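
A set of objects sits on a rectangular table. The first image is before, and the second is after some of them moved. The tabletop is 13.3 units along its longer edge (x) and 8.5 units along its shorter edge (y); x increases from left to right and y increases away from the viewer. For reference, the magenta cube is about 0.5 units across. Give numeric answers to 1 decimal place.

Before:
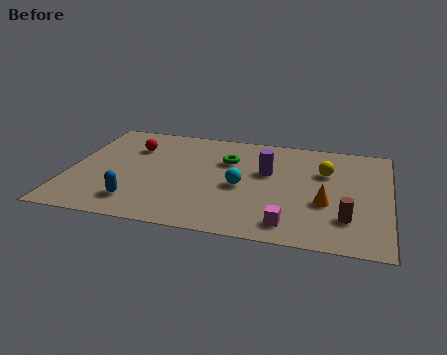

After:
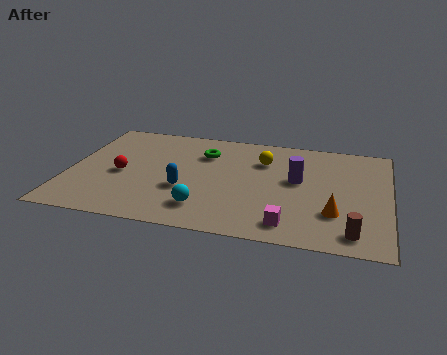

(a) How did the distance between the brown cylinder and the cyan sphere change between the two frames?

+1.4

Before: roughly 4.7 units apart; after: 6.1. That's 1.4 units further apart.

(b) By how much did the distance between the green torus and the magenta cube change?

+0.9

Before: roughly 5.3 units apart; after: 6.2. That's 0.9 units further apart.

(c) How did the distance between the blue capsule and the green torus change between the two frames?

-2.2

Before: roughly 5.4 units apart; after: 3.2. That's 2.2 units closer together.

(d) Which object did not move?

the magenta cube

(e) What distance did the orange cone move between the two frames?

0.8

The orange cone moved from about (10.7, 3.2) to (11.1, 2.5), a distance of √(0.4² + 0.7²) ≈ 0.8.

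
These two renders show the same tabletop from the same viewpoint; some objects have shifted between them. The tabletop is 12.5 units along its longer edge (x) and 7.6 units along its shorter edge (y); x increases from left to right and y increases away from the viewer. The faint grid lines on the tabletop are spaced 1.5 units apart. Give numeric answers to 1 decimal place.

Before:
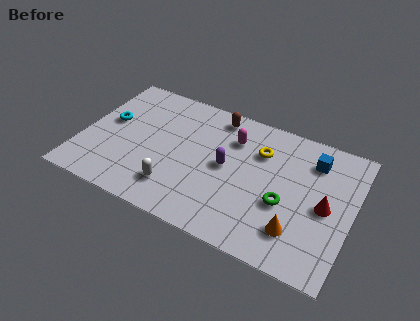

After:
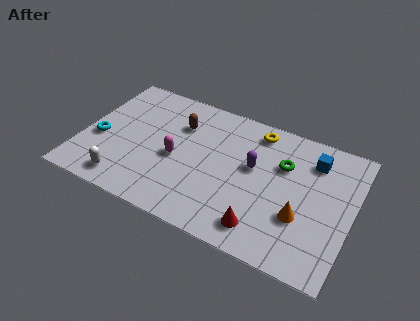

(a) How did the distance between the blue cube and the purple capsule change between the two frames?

-1.3

Before: roughly 4.3 units apart; after: 3.0. That's 1.3 units closer together.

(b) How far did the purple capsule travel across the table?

1.3

From (6.7, 3.9) to (7.9, 4.4), the purple capsule covered √(1.2² + 0.5²) ≈ 1.3 units.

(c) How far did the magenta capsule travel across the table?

3.3

From (6.8, 5.6) to (4.4, 3.4), the magenta capsule covered √(2.4² + 2.2²) ≈ 3.3 units.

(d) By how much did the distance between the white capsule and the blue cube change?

+2.3

Before: roughly 7.2 units apart; after: 9.5. That's 2.3 units further apart.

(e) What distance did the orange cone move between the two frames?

0.8

The orange cone moved from about (10.2, 1.8) to (10.3, 2.6), a distance of √(0.1² + 0.8²) ≈ 0.8.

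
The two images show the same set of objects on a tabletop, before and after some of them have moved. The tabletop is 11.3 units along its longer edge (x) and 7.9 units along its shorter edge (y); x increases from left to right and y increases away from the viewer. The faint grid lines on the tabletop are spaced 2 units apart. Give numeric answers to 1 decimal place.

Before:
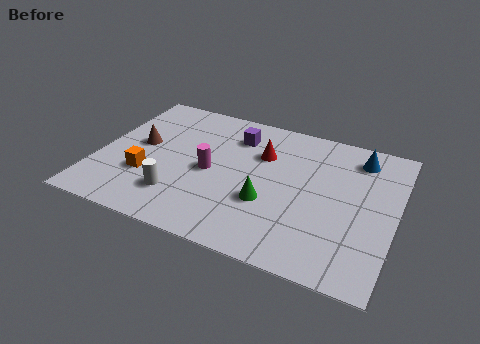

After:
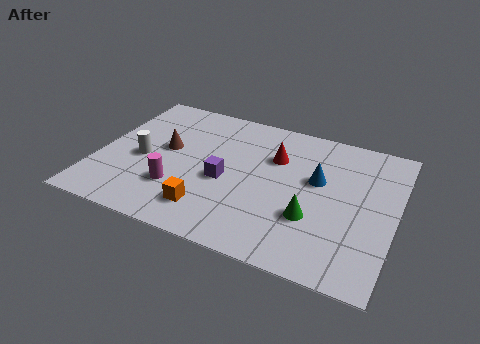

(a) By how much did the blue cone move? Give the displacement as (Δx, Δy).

(-1.4, -1.8)

From the two frames, the blue cone sits at roughly (9.7, 6.5) before and (8.3, 4.7) after.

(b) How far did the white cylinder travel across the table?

2.3

From (3.3, 1.9) to (1.7, 3.5), the white cylinder covered √(1.6² + 1.6²) ≈ 2.3 units.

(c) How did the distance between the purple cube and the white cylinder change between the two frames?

-1.3

Before: roughly 4.5 units apart; after: 3.2. That's 1.3 units closer together.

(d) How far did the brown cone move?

1.0

The brown cone was near (1.5, 4.3) before and (2.5, 4.4) after, so it travelled √(1.0² + 0.1²) ≈ 1.0 units.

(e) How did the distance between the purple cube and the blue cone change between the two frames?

-1.1

Before: roughly 4.7 units apart; after: 3.6. That's 1.1 units closer together.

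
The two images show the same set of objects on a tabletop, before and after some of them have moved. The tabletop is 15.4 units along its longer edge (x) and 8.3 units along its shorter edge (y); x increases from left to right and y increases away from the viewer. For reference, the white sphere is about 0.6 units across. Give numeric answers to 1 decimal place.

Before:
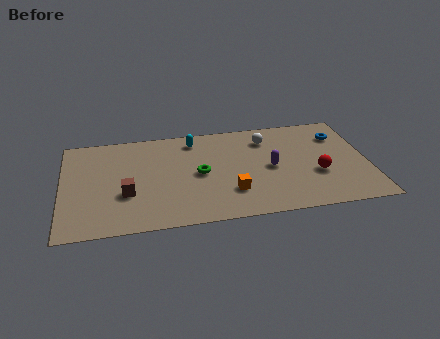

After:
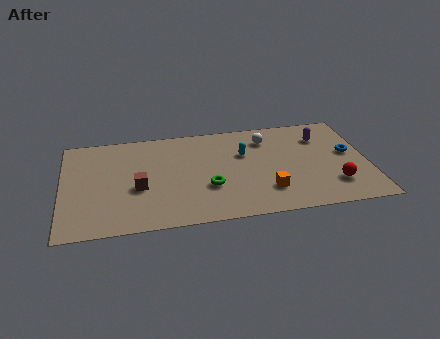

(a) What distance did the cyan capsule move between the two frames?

3.0

From (6.7, 7.0) to (9.2, 5.4), the cyan capsule covered √(2.5² + 1.6²) ≈ 3.0 units.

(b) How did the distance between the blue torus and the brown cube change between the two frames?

-0.6

They were about 11.4 units apart before and 10.8 after — 0.6 units closer together.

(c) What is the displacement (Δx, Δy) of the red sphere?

(0.8, -1.0)

The red sphere was at about (12.8, 3.1) and moved to about (13.6, 2.1).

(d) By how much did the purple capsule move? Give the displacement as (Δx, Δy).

(2.7, 2.2)

The purple capsule was at about (10.5, 4.0) and moved to about (13.2, 6.2).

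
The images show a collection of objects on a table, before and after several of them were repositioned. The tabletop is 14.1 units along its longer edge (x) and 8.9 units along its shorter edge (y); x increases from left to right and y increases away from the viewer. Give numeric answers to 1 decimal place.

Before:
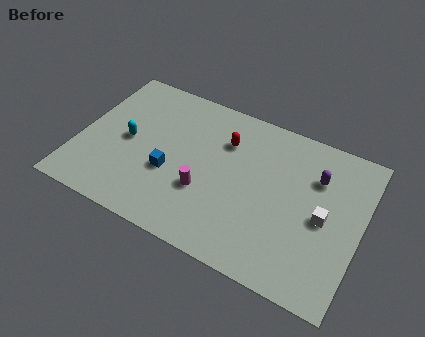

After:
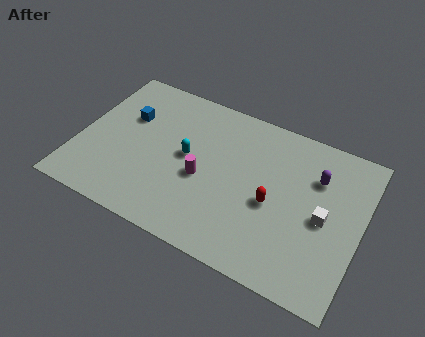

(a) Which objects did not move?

the purple capsule and the white cube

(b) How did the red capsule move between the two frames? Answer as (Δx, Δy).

(2.7, -2.5)

The red capsule was at about (7.1, 6.4) and moved to about (9.8, 3.9).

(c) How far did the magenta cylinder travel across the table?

0.7

The magenta cylinder was near (6.5, 3.1) before and (6.3, 3.8) after, so it travelled √(0.2² + 0.7²) ≈ 0.7 units.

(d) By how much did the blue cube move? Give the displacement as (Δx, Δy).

(-2.5, 2.4)

The blue cube started near (4.7, 3.4) and ended near (2.2, 5.8).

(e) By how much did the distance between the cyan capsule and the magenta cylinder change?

-3.0

The distance was about 4.3 in the first image and 1.3 in the second, so they moved 3.0 units closer together.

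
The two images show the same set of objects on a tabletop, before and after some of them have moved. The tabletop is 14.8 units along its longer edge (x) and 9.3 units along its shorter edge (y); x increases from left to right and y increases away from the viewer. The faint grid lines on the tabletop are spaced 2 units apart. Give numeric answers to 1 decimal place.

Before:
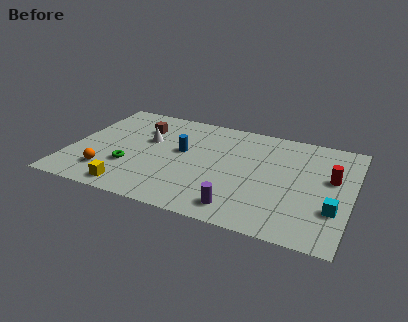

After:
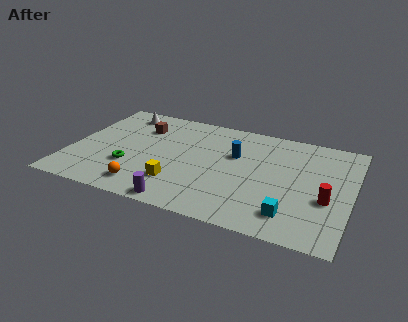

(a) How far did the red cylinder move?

1.9

The red cylinder was near (13.7, 5.5) before and (13.6, 3.6) after, so it travelled √(0.1² + 1.9²) ≈ 1.9 units.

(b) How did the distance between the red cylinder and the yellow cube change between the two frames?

-3.2

The distance was about 11.0 in the first image and 7.8 in the second, so they moved 3.2 units closer together.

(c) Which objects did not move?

the green torus and the brown cube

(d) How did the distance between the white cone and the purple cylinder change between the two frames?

+1.3

They were about 6.9 units apart before and 8.2 after — 1.3 units further apart.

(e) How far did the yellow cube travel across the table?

2.6

From (3.6, 1.1) to (5.9, 2.4), the yellow cube covered √(2.3² + 1.3²) ≈ 2.6 units.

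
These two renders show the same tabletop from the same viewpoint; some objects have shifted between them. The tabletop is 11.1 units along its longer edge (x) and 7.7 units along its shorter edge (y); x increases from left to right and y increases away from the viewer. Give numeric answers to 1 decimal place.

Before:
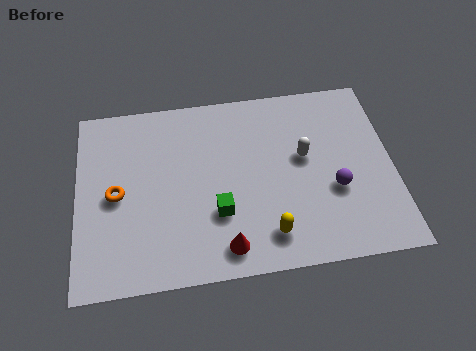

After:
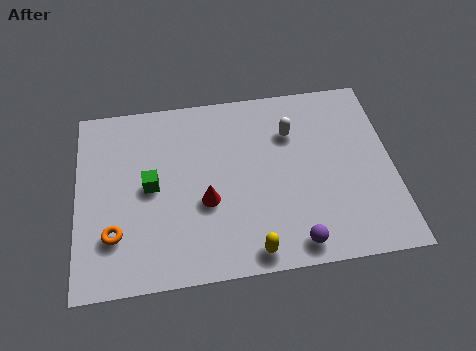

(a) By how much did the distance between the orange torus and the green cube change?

-1.5

Before: roughly 3.7 units apart; after: 2.2. That's 1.5 units closer together.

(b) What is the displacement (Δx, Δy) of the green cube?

(-2.3, 1.4)

The green cube started near (4.9, 2.5) and ended near (2.6, 3.9).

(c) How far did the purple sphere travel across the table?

2.5

The purple sphere moved from about (9.0, 2.9) to (7.5, 0.9), a distance of √(1.5² + 2.0²) ≈ 2.5.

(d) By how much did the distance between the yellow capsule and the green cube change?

+2.6

Before: roughly 2.0 units apart; after: 4.6. That's 2.6 units further apart.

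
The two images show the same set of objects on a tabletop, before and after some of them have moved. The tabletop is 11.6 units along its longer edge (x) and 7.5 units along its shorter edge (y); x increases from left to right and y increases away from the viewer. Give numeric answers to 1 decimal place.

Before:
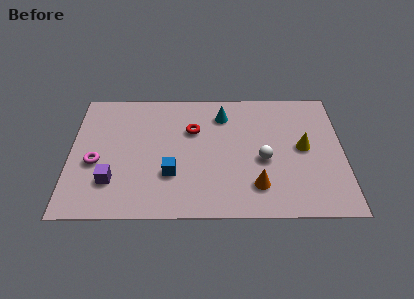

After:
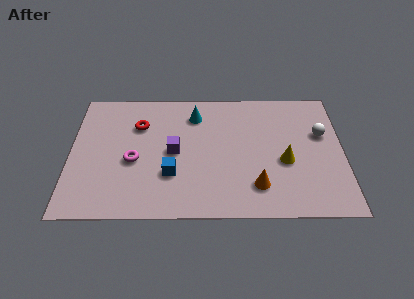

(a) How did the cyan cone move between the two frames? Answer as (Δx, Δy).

(-1.2, 0.0)

From the two frames, the cyan cone sits at roughly (6.5, 5.9) before and (5.3, 5.9) after.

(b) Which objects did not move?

the blue cube and the orange cone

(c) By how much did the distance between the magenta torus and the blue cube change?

-1.5

Before: roughly 3.3 units apart; after: 1.8. That's 1.5 units closer together.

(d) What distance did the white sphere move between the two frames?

2.9

The white sphere moved from about (8.2, 3.2) to (10.7, 4.7), a distance of √(2.5² + 1.5²) ≈ 2.9.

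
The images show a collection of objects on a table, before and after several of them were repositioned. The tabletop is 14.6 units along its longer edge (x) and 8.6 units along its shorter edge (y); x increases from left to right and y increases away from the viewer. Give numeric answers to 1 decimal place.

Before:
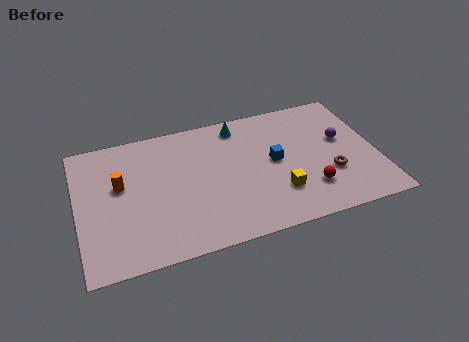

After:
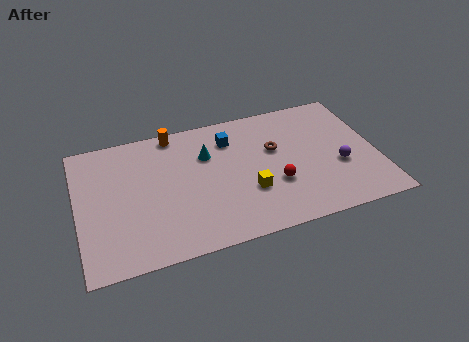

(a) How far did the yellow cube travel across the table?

1.5

The yellow cube moved from about (9.6, 2.4) to (8.2, 2.9), a distance of √(1.4² + 0.5²) ≈ 1.5.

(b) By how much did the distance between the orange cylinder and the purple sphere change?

-1.9

Before: roughly 10.9 units apart; after: 9.0. That's 1.9 units closer together.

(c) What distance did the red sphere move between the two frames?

1.8

The red sphere moved from about (11.1, 2.2) to (9.5, 3.0), a distance of √(1.6² + 0.8²) ≈ 1.8.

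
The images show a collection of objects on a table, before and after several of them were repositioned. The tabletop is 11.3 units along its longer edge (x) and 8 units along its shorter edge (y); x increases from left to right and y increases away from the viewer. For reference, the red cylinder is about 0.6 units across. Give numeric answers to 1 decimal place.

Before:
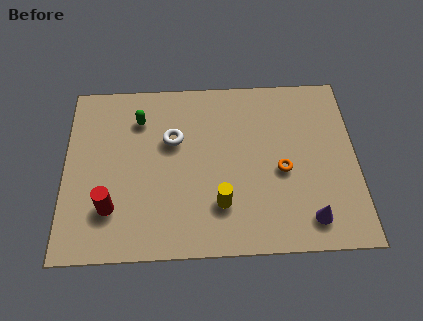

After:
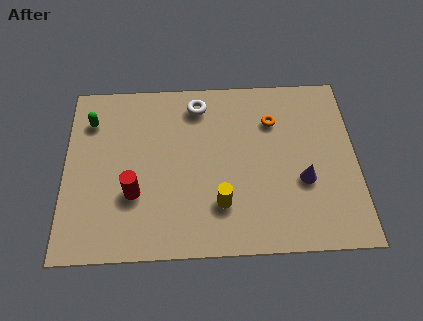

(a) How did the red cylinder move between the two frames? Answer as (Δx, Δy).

(0.9, 0.6)

From the two frames, the red cylinder sits at roughly (1.8, 2.1) before and (2.7, 2.7) after.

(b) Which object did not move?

the yellow cylinder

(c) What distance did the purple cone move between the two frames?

1.7

The purple cone was near (9.4, 1.3) before and (9.2, 3.0) after, so it travelled √(0.2² + 1.7²) ≈ 1.7 units.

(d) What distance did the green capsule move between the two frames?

1.9

The green capsule moved from about (2.9, 6.1) to (1.0, 6.1), a distance of √(1.9² + 0.0²) ≈ 1.9.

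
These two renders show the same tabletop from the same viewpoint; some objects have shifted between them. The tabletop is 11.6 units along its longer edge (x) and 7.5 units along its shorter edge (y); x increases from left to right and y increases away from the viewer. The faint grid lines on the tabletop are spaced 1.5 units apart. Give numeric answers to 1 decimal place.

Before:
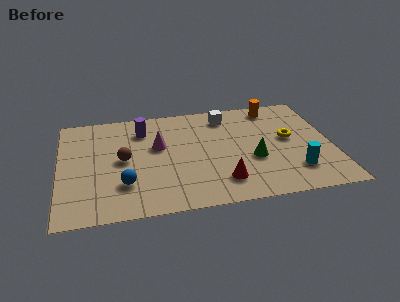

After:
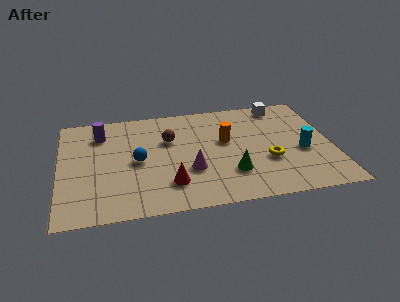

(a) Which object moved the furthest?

the orange cylinder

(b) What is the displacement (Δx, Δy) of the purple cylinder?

(-1.8, 0.0)

The purple cylinder was at about (3.6, 5.8) and moved to about (1.8, 5.8).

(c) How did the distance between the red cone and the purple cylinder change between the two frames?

-0.4

Before: roughly 5.3 units apart; after: 4.9. That's 0.4 units closer together.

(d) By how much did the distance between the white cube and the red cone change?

+2.3

They were about 4.6 units apart before and 6.9 after — 2.3 units further apart.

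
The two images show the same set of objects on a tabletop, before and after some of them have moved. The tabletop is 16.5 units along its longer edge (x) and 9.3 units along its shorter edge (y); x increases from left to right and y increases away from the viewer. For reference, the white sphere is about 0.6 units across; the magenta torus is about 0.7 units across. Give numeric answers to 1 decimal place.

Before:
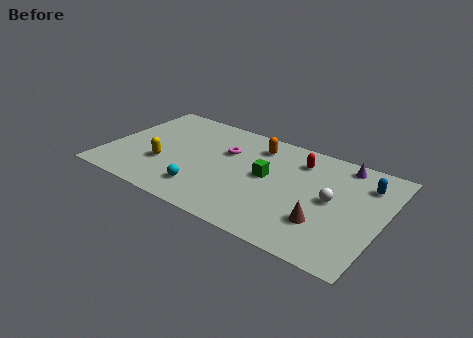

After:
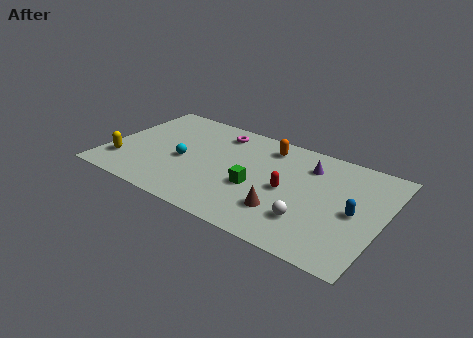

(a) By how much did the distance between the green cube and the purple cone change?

-0.9

Before: roughly 5.2 units apart; after: 4.3. That's 0.9 units closer together.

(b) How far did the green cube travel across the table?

1.4

The green cube moved from about (9.6, 5.0) to (9.1, 3.7), a distance of √(0.5² + 1.3²) ≈ 1.4.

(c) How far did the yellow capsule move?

2.6

From (3.5, 3.2) to (1.1, 2.3), the yellow capsule covered √(2.4² + 0.9²) ≈ 2.6 units.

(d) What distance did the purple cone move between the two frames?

2.2

The purple cone moved from about (13.7, 8.2) to (11.8, 7.1), a distance of √(1.9² + 1.1²) ≈ 2.2.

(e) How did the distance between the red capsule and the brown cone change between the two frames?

-3.2

Before: roughly 5.1 units apart; after: 1.9. That's 3.2 units closer together.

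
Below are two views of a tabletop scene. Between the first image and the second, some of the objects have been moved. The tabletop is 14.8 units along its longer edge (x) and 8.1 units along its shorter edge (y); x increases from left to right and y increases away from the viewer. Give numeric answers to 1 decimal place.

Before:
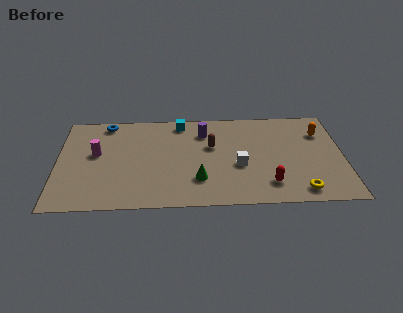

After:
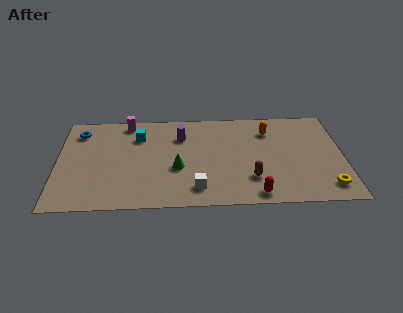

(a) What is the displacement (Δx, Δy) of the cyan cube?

(-2.2, -1.1)

From the two frames, the cyan cube sits at roughly (6.4, 7.1) before and (4.2, 6.0) after.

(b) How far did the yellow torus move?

1.4

From (12.5, 1.1) to (13.9, 1.4), the yellow torus covered √(1.4² + 0.3²) ≈ 1.4 units.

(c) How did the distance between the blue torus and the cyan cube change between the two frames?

-0.8

They were about 3.9 units apart before and 3.1 after — 0.8 units closer together.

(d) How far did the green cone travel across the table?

1.5

The green cone was near (7.3, 2.2) before and (6.2, 3.2) after, so it travelled √(1.1² + 1.0²) ≈ 1.5 units.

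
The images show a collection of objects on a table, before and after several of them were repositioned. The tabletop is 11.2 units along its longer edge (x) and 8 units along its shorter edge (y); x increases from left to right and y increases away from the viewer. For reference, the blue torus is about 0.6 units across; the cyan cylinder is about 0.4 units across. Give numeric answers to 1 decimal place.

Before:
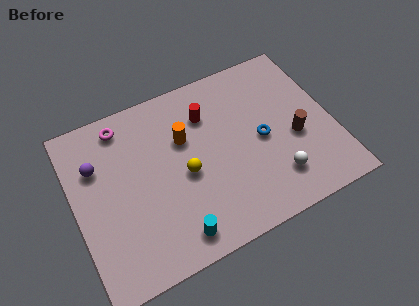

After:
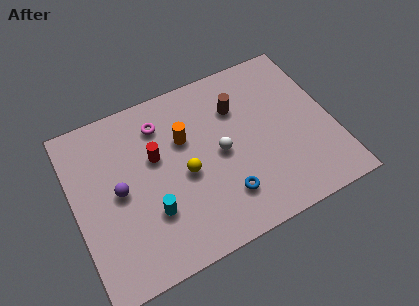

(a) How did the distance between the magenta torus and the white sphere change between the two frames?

-4.6

The distance was about 7.9 in the first image and 3.3 in the second, so they moved 4.6 units closer together.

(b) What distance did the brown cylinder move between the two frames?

3.3

The brown cylinder was near (9.5, 3.3) before and (7.3, 5.7) after, so it travelled √(2.2² + 2.4²) ≈ 3.3 units.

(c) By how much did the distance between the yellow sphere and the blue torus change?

-1.1

Before: roughly 3.4 units apart; after: 2.3. That's 1.1 units closer together.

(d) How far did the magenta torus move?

1.7

The magenta torus was near (2.4, 6.9) before and (4.0, 6.3) after, so it travelled √(1.6² + 0.6²) ≈ 1.7 units.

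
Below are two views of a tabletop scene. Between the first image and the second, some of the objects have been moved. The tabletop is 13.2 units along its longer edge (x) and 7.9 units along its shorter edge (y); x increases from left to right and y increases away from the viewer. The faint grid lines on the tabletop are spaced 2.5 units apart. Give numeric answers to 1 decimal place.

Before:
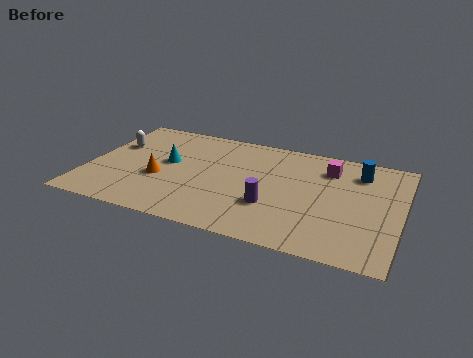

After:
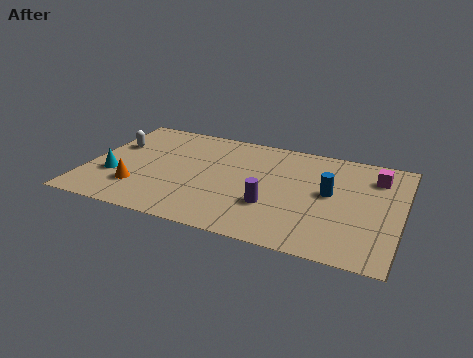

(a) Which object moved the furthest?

the cyan cone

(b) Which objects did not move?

the white capsule and the purple cylinder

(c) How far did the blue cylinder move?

2.2

From (11.3, 6.2) to (10.2, 4.3), the blue cylinder covered √(1.1² + 1.9²) ≈ 2.2 units.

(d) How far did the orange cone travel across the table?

1.3

The orange cone moved from about (3.1, 3.1) to (2.3, 2.1), a distance of √(0.8² + 1.0²) ≈ 1.3.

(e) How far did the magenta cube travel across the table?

2.0

The magenta cube moved from about (10.0, 6.1) to (12.0, 6.1), a distance of √(2.0² + 0.0²) ≈ 2.0.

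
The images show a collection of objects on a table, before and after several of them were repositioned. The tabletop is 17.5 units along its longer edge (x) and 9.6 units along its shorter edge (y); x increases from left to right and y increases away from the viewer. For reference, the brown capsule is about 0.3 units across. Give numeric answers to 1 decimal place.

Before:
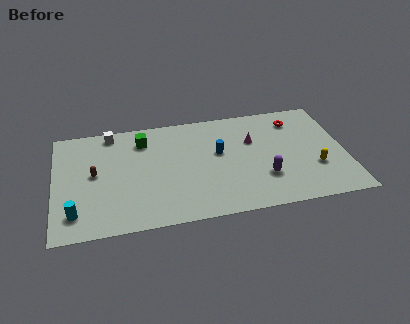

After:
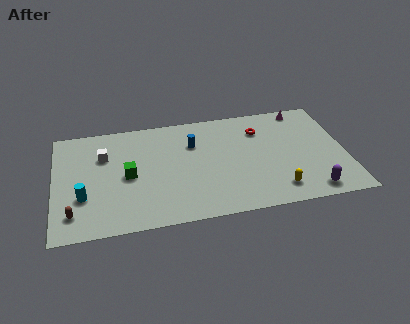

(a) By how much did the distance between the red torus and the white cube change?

-1.7

They were about 11.2 units apart before and 9.5 after — 1.7 units closer together.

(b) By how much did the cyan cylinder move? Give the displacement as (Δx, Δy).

(0.5, 1.3)

The cyan cylinder started near (1.2, 1.9) and ended near (1.7, 3.2).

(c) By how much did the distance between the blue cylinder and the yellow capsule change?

+0.7

Before: roughly 6.2 units apart; after: 6.9. That's 0.7 units further apart.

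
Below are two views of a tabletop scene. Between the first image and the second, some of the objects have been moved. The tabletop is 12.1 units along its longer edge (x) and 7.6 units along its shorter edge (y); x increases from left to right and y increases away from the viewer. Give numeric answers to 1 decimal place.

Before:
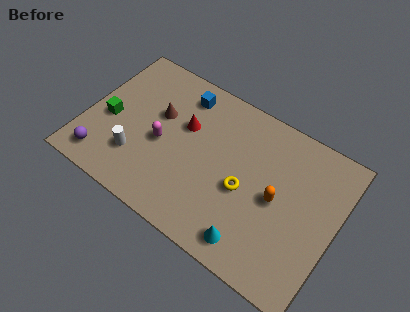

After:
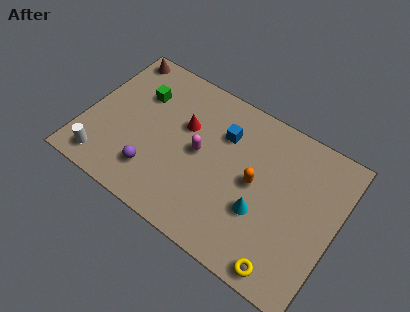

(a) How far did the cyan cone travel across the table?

1.6

The cyan cone moved from about (8.6, 1.1) to (8.7, 2.7), a distance of √(0.1² + 1.6²) ≈ 1.6.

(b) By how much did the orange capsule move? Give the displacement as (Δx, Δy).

(-1.1, 0.2)

From the two frames, the orange capsule sits at roughly (9.3, 3.7) before and (8.2, 3.9) after.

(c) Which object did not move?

the red cone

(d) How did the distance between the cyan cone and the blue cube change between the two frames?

-3.3

Before: roughly 6.8 units apart; after: 3.5. That's 3.3 units closer together.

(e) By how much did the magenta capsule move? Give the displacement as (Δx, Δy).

(1.8, 0.5)

From the two frames, the magenta capsule sits at roughly (3.7, 3.4) before and (5.5, 3.9) after.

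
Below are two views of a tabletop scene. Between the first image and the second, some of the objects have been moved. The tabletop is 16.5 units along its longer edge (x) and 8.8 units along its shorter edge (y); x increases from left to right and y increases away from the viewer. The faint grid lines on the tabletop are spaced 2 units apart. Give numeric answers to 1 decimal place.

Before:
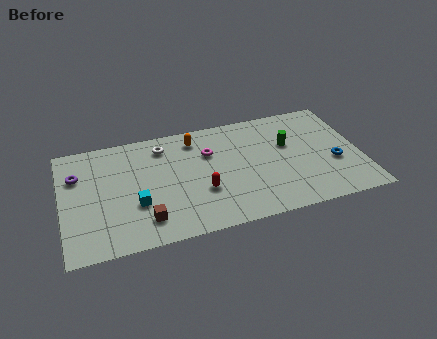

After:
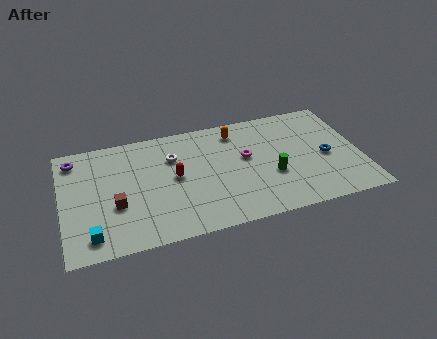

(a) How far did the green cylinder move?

2.5

From (12.6, 5.5) to (11.5, 3.3), the green cylinder covered √(1.1² + 2.2²) ≈ 2.5 units.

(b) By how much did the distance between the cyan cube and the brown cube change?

+1.0

They were about 1.4 units apart before and 2.4 after — 1.0 units further apart.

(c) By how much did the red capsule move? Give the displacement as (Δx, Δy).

(-1.4, 1.5)

The red capsule was at about (7.6, 3.1) and moved to about (6.2, 4.6).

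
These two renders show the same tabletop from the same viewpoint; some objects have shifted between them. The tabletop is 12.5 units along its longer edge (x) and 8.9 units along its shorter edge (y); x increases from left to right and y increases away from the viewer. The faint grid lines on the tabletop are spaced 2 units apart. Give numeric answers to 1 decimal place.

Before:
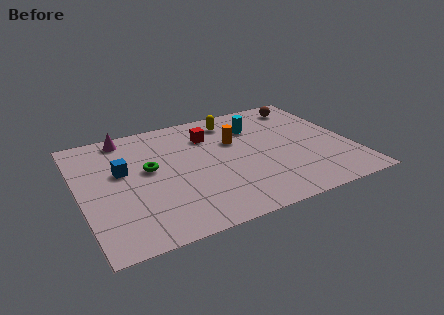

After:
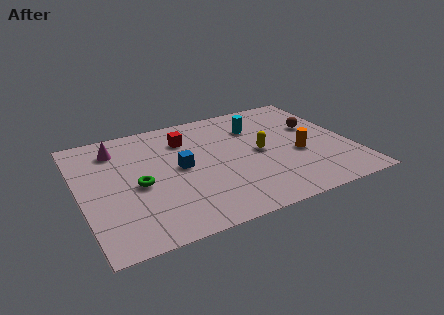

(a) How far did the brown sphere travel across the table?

2.0

From (10.9, 7.5) to (11.1, 5.5), the brown sphere covered √(0.2² + 2.0²) ≈ 2.0 units.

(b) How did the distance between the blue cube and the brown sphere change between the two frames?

-2.6

The distance was about 9.2 in the first image and 6.6 in the second, so they moved 2.6 units closer together.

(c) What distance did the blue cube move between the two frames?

2.7

The blue cube moved from about (2.0, 5.3) to (4.6, 4.6), a distance of √(2.6² + 0.7²) ≈ 2.7.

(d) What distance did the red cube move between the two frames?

1.1

The red cube moved from about (6.2, 6.6) to (5.1, 6.7), a distance of √(1.1² + 0.1²) ≈ 1.1.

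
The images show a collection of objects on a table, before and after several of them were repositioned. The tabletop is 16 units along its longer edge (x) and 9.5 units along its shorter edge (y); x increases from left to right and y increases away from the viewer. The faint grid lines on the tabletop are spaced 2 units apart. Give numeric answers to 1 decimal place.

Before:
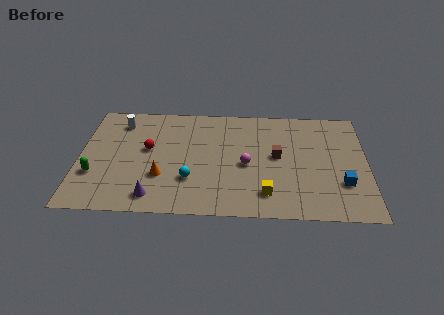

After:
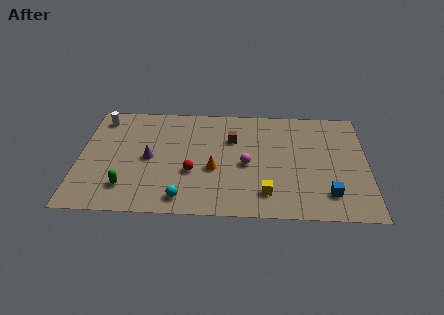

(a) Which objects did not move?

the magenta sphere and the yellow cube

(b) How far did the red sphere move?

3.1

The red sphere was near (3.8, 5.4) before and (6.3, 3.5) after, so it travelled √(2.5² + 1.9²) ≈ 3.1 units.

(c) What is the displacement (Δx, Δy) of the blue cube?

(-0.8, -0.9)

The blue cube was at about (14.6, 2.9) and moved to about (13.8, 2.0).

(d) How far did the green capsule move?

2.1

The green capsule moved from about (0.9, 3.1) to (2.7, 2.1), a distance of √(1.8² + 1.0²) ≈ 2.1.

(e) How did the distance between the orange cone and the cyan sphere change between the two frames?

+1.4

Before: roughly 1.6 units apart; after: 3.0. That's 1.4 units further apart.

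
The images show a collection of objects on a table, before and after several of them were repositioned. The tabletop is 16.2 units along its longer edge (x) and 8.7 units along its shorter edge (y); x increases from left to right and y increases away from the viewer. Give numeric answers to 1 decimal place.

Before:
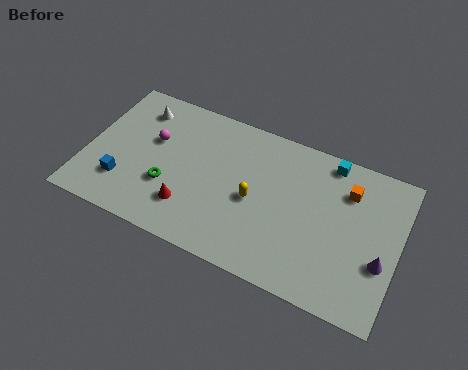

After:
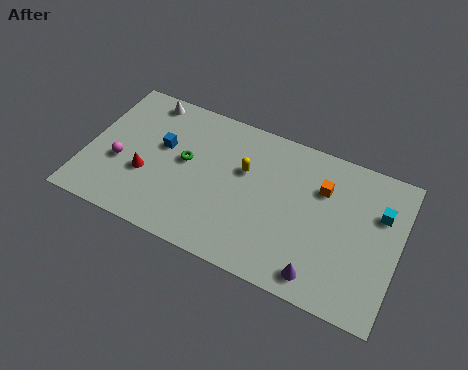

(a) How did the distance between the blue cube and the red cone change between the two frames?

-1.4

They were about 3.5 units apart before and 2.1 after — 1.4 units closer together.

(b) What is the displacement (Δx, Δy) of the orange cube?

(-1.3, -0.4)

From the two frames, the orange cube sits at roughly (13.4, 6.5) before and (12.1, 6.1) after.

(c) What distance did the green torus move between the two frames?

1.9

The green torus moved from about (4.4, 3.0) to (5.1, 4.8), a distance of √(0.7² + 1.8²) ≈ 1.9.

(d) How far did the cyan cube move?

3.4

From (12.3, 7.8) to (15.1, 5.9), the cyan cube covered √(2.8² + 1.9²) ≈ 3.4 units.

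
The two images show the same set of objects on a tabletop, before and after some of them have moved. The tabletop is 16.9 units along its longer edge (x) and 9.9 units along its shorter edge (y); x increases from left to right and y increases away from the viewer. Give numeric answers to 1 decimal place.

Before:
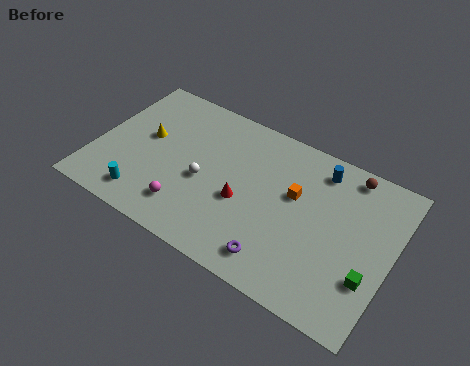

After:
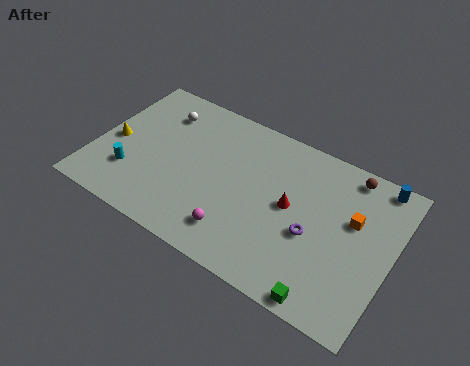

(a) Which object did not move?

the brown sphere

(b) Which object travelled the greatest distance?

the white sphere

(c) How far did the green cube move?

3.0

The green cube was near (15.9, 3.1) before and (13.9, 0.8) after, so it travelled √(2.0² + 2.3²) ≈ 3.0 units.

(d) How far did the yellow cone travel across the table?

2.0

The yellow cone was near (2.7, 5.6) before and (1.0, 4.5) after, so it travelled √(1.7² + 1.1²) ≈ 2.0 units.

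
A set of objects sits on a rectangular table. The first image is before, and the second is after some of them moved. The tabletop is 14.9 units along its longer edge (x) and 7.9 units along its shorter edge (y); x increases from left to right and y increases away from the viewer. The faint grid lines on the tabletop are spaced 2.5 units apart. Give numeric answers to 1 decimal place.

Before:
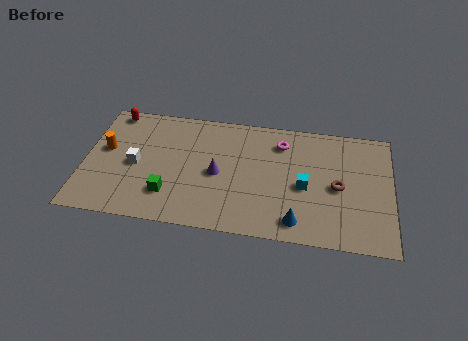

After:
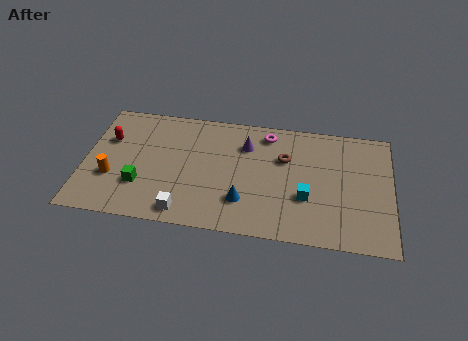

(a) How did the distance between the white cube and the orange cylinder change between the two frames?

+2.3

Before: roughly 1.7 units apart; after: 4.0. That's 2.3 units further apart.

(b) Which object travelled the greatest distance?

the white cube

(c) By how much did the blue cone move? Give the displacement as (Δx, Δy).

(-2.6, 0.9)

The blue cone was at about (10.4, 1.2) and moved to about (7.8, 2.1).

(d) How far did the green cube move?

1.5

From (4.2, 2.0) to (2.8, 2.4), the green cube covered √(1.4² + 0.4²) ≈ 1.5 units.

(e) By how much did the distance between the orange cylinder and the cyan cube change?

-0.4

They were about 9.8 units apart before and 9.4 after — 0.4 units closer together.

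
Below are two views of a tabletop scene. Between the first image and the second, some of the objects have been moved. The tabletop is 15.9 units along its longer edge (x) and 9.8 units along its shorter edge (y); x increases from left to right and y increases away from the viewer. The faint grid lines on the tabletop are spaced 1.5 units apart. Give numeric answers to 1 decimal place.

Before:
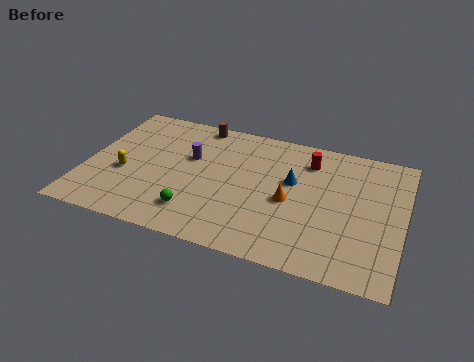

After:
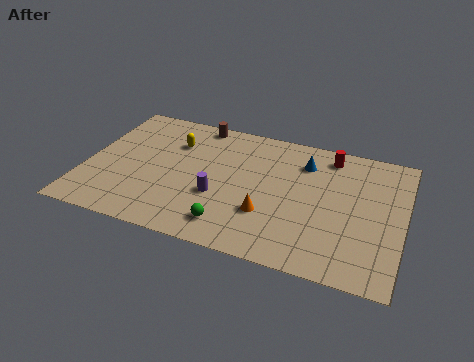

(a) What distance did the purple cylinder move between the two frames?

3.0

From (5.1, 6.1) to (6.8, 3.6), the purple cylinder covered √(1.7² + 2.5²) ≈ 3.0 units.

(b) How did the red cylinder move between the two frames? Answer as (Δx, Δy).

(1.0, 0.7)

The red cylinder was at about (11.0, 7.7) and moved to about (12.0, 8.4).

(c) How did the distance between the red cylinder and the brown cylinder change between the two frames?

+0.9

They were about 5.9 units apart before and 6.8 after — 0.9 units further apart.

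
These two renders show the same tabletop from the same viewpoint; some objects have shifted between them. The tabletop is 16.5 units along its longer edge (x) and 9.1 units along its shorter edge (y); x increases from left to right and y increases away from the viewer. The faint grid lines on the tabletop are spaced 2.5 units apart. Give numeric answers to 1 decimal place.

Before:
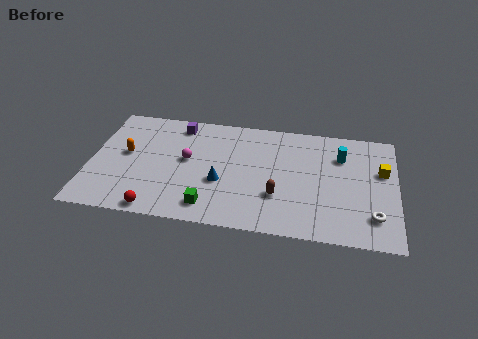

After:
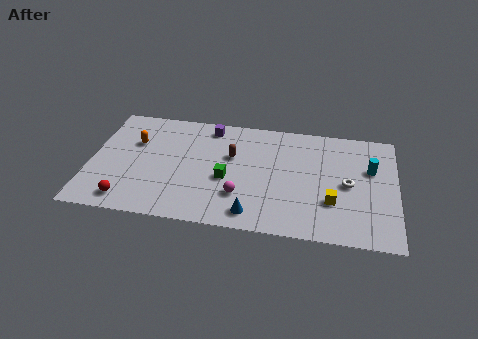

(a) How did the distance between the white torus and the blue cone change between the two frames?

-2.4

Before: roughly 8.3 units apart; after: 5.9. That's 2.4 units closer together.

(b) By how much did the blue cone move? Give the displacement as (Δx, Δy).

(1.8, -2.2)

The blue cone started near (7.1, 3.5) and ended near (8.9, 1.3).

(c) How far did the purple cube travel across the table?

1.7

The purple cube moved from about (4.6, 7.8) to (6.3, 7.9), a distance of √(1.7² + 0.1²) ≈ 1.7.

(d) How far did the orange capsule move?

1.1

The orange capsule was near (1.9, 5.0) before and (2.3, 6.0) after, so it travelled √(0.4² + 1.0²) ≈ 1.1 units.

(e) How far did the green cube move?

2.4

The green cube was near (6.6, 1.5) before and (7.4, 3.8) after, so it travelled √(0.8² + 2.3²) ≈ 2.4 units.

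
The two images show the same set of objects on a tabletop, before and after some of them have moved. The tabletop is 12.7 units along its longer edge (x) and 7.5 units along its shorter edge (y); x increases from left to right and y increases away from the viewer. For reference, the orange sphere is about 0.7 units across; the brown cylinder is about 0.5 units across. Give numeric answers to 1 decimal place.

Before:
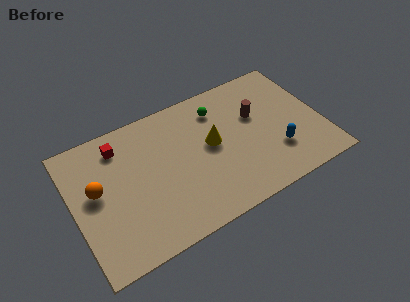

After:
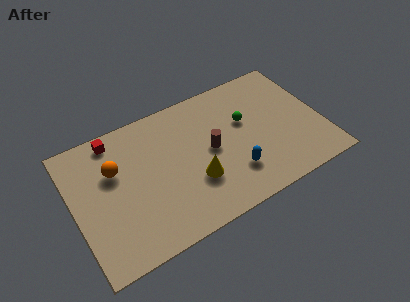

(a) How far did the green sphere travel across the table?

1.8

The green sphere was near (7.7, 5.9) before and (8.9, 4.6) after, so it travelled √(1.2² + 1.3²) ≈ 1.8 units.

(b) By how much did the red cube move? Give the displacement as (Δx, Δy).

(-0.2, 0.5)

The red cube started near (2.6, 6.1) and ended near (2.4, 6.6).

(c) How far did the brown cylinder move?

2.7

The brown cylinder moved from about (9.5, 4.7) to (7.0, 3.8), a distance of √(2.5² + 0.9²) ≈ 2.7.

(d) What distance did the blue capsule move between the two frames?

2.3

From (10.2, 2.2) to (7.9, 2.0), the blue capsule covered √(2.3² + 0.2²) ≈ 2.3 units.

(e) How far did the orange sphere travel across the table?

1.2

From (1.2, 4.2) to (2.2, 4.9), the orange sphere covered √(1.0² + 0.7²) ≈ 1.2 units.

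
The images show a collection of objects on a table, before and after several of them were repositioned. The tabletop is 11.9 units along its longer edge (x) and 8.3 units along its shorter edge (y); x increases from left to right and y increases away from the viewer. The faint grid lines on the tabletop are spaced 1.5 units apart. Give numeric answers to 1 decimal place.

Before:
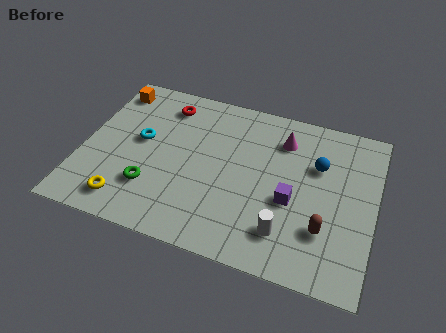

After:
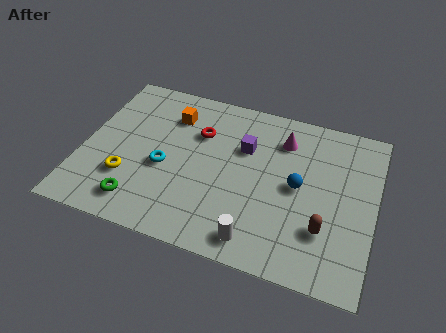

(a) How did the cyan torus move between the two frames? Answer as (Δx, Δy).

(1.1, -1.1)

The cyan torus started near (2.3, 4.6) and ended near (3.4, 3.5).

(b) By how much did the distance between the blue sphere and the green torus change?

-0.4

They were about 7.2 units apart before and 6.8 after — 0.4 units closer together.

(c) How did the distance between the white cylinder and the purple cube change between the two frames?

+2.9

Before: roughly 1.6 units apart; after: 4.5. That's 2.9 units further apart.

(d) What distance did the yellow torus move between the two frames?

1.2

The yellow torus was near (2.1, 1.3) before and (2.0, 2.5) after, so it travelled √(0.1² + 1.2²) ≈ 1.2 units.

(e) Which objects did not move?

the magenta cone and the brown capsule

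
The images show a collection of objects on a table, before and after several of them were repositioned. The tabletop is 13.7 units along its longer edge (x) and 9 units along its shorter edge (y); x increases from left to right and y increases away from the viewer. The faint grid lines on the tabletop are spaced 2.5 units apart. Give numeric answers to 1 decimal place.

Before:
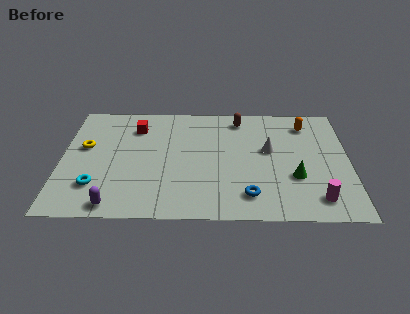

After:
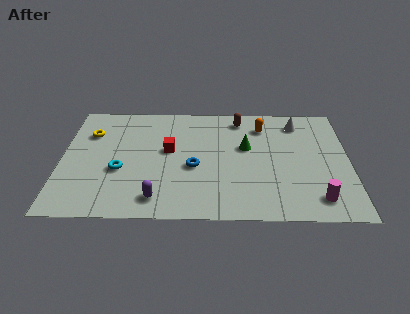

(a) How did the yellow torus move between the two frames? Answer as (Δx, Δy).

(0.2, 1.1)

From the two frames, the yellow torus sits at roughly (1.1, 5.3) before and (1.3, 6.4) after.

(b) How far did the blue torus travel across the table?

3.3

From (8.9, 1.7) to (6.3, 3.8), the blue torus covered √(2.6² + 2.1²) ≈ 3.3 units.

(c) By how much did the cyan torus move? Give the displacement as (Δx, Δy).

(1.1, 1.2)

From the two frames, the cyan torus sits at roughly (1.7, 2.3) before and (2.8, 3.5) after.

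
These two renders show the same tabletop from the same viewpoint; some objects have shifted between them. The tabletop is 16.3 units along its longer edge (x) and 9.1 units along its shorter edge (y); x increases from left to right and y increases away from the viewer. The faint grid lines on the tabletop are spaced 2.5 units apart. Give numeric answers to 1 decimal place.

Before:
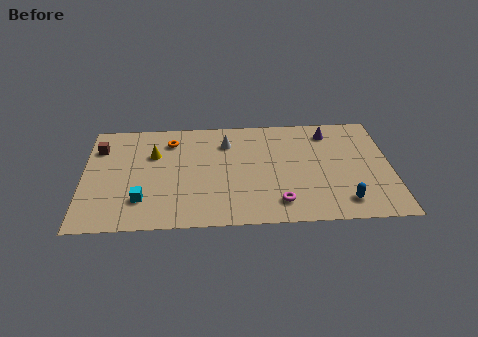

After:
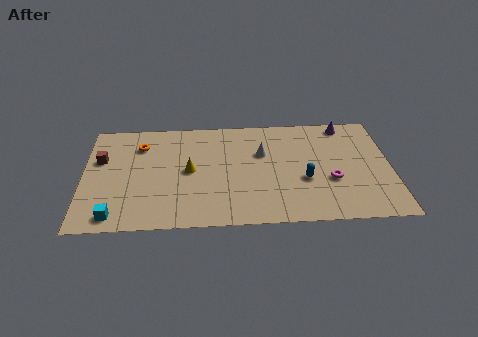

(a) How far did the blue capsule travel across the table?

2.8

The blue capsule was near (13.7, 1.6) before and (11.7, 3.5) after, so it travelled √(2.0² + 1.9²) ≈ 2.8 units.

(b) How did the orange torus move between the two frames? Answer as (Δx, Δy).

(-1.6, -0.3)

The orange torus started near (4.6, 7.2) and ended near (3.0, 6.9).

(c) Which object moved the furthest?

the magenta torus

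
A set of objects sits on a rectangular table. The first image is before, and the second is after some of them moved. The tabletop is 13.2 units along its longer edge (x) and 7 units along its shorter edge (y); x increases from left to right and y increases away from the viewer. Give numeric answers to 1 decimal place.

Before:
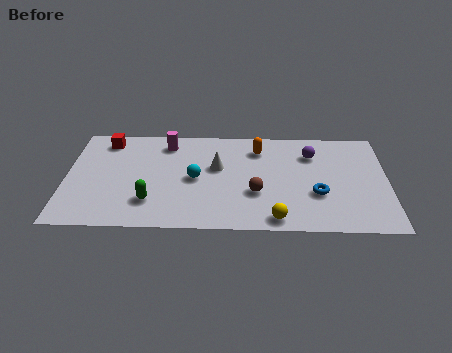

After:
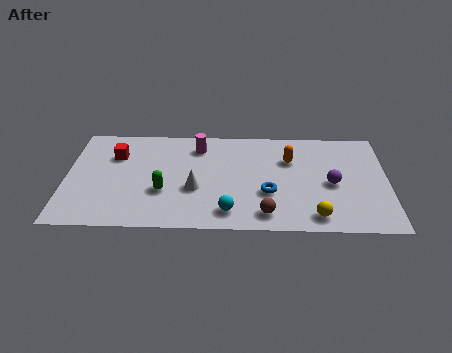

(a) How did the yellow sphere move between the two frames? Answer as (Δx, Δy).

(1.6, 0.2)

From the two frames, the yellow sphere sits at roughly (8.6, 0.8) before and (10.2, 1.0) after.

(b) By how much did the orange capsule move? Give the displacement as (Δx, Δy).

(1.3, -0.7)

From the two frames, the orange capsule sits at roughly (7.9, 5.5) before and (9.2, 4.8) after.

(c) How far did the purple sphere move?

2.2

From (10.1, 5.2) to (10.9, 3.2), the purple sphere covered √(0.8² + 2.0²) ≈ 2.2 units.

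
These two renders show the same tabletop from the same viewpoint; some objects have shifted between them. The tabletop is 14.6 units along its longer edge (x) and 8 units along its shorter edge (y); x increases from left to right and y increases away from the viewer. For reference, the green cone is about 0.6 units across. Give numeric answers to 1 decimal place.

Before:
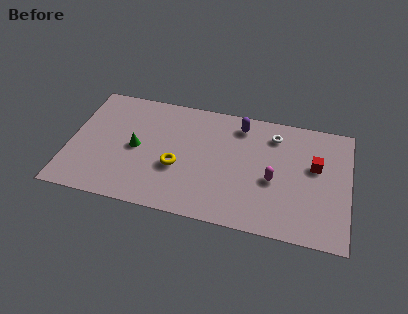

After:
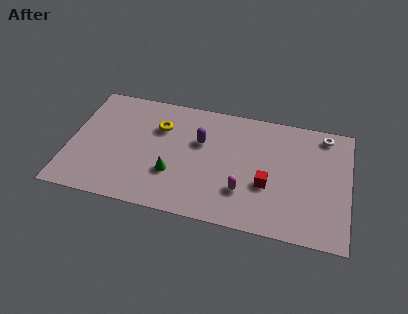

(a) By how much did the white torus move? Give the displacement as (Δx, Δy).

(2.6, 0.6)

The white torus started near (10.6, 6.4) and ended near (13.2, 7.0).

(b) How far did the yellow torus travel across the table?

2.7

From (5.7, 3.1) to (4.6, 5.6), the yellow torus covered √(1.1² + 2.5²) ≈ 2.7 units.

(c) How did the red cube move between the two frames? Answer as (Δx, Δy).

(-2.4, -1.8)

The red cube was at about (12.8, 4.8) and moved to about (10.4, 3.0).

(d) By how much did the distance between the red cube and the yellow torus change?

-0.9

The distance was about 7.3 in the first image and 6.4 in the second, so they moved 0.9 units closer together.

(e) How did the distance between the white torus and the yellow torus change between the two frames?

+2.8

Before: roughly 5.9 units apart; after: 8.7. That's 2.8 units further apart.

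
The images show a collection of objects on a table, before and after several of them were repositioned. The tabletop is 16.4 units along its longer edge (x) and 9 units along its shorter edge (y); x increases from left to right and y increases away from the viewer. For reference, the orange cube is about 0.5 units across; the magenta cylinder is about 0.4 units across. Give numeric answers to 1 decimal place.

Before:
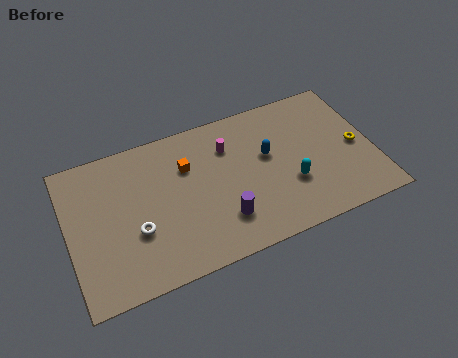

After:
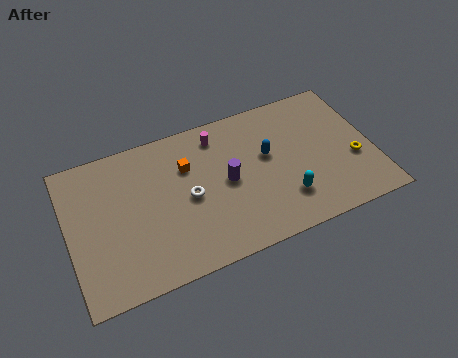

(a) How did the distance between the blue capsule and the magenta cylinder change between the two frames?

+0.9

Before: roughly 2.4 units apart; after: 3.3. That's 0.9 units further apart.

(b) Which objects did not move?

the orange cube and the blue capsule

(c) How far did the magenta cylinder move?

1.0

The magenta cylinder moved from about (8.8, 6.6) to (8.3, 7.5), a distance of √(0.5² + 0.9²) ≈ 1.0.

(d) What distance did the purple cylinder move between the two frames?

2.3

The purple cylinder was near (8.0, 2.3) before and (8.5, 4.5) after, so it travelled √(0.5² + 2.2²) ≈ 2.3 units.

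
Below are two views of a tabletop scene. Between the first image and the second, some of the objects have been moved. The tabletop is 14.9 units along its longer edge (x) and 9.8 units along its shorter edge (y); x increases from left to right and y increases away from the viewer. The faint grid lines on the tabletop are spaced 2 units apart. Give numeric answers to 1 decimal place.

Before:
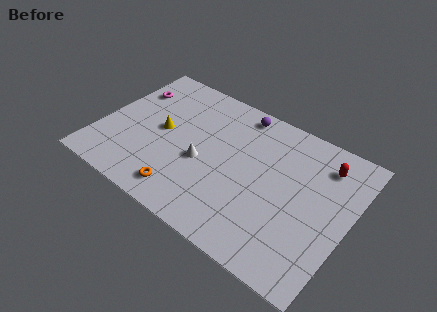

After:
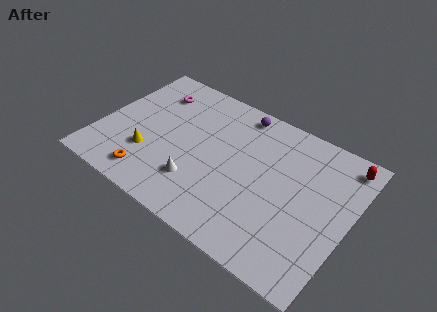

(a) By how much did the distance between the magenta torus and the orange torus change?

-1.0

They were about 7.2 units apart before and 6.2 after — 1.0 units closer together.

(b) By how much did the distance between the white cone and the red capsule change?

+2.1

They were about 7.7 units apart before and 9.8 after — 2.1 units further apart.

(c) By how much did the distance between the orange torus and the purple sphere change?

+0.8

The distance was about 7.5 in the first image and 8.3 in the second, so they moved 0.8 units further apart.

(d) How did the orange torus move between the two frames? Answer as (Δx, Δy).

(-2.1, 0.0)

The orange torus started near (5.7, 1.5) and ended near (3.6, 1.5).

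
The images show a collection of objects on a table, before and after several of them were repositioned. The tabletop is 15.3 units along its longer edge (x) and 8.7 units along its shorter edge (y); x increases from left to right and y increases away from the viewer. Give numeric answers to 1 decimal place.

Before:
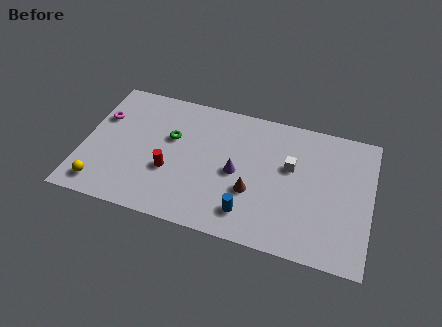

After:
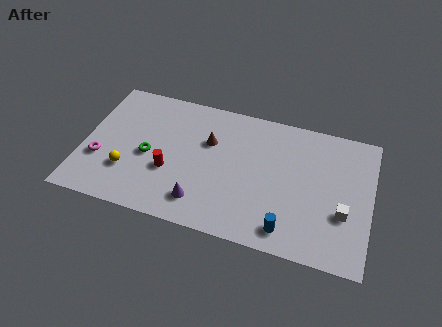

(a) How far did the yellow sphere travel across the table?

1.8

The yellow sphere moved from about (1.2, 1.3) to (2.5, 2.6), a distance of √(1.3² + 1.3²) ≈ 1.8.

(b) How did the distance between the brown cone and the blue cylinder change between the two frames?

+4.9

The distance was about 1.4 in the first image and 6.3 in the second, so they moved 4.9 units further apart.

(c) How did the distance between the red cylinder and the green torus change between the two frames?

-0.8

The distance was about 2.2 in the first image and 1.4 in the second, so they moved 0.8 units closer together.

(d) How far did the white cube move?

3.6

The white cube was near (11.0, 5.3) before and (13.9, 3.1) after, so it travelled √(2.9² + 2.2²) ≈ 3.6 units.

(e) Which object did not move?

the red cylinder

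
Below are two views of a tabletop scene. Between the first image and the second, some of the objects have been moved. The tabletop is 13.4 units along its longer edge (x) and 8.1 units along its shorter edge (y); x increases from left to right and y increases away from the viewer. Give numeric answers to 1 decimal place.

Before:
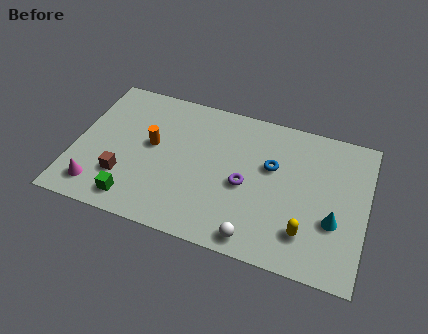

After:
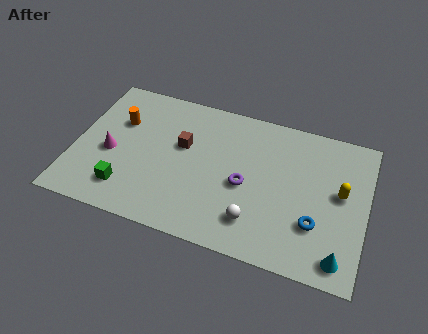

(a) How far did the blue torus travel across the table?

3.3

The blue torus was near (9.0, 5.0) before and (11.2, 2.5) after, so it travelled √(2.2² + 2.5²) ≈ 3.3 units.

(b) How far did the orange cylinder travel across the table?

1.8

The orange cylinder moved from about (3.5, 4.5) to (1.9, 5.4), a distance of √(1.6² + 0.9²) ≈ 1.8.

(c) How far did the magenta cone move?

2.1

The magenta cone moved from about (1.3, 1.4) to (1.7, 3.5), a distance of √(0.4² + 2.1²) ≈ 2.1.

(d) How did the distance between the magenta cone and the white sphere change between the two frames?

-0.3

Before: roughly 7.3 units apart; after: 7.0. That's 0.3 units closer together.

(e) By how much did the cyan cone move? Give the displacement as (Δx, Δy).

(0.4, -1.8)

From the two frames, the cyan cone sits at roughly (12.0, 2.9) before and (12.4, 1.1) after.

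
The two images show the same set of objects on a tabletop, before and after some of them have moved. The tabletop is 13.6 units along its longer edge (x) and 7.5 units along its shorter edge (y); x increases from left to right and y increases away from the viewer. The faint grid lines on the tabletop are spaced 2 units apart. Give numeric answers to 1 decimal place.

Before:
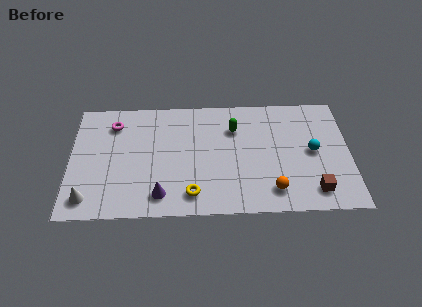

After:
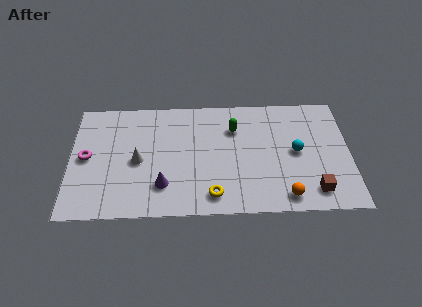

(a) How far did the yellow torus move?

1.0

The yellow torus was near (5.9, 1.3) before and (6.9, 1.2) after, so it travelled √(1.0² + 0.1²) ≈ 1.0 units.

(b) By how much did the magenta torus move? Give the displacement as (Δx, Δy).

(-1.3, -2.1)

The magenta torus started near (2.1, 5.9) and ended near (0.8, 3.8).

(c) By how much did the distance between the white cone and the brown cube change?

-2.1

Before: roughly 10.9 units apart; after: 8.8. That's 2.1 units closer together.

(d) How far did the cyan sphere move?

0.8

The cyan sphere was near (11.8, 3.8) before and (11.0, 3.8) after, so it travelled √(0.8² + 0.0²) ≈ 0.8 units.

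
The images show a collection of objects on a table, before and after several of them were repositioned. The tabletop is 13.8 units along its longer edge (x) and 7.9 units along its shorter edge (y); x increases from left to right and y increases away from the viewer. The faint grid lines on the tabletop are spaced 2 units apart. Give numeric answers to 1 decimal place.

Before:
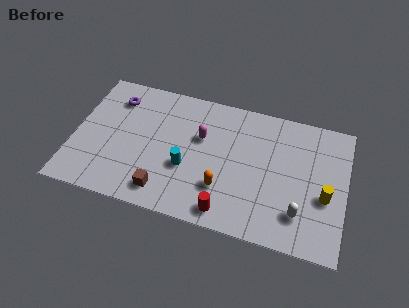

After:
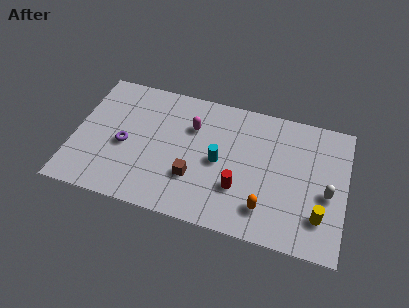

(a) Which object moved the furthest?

the purple torus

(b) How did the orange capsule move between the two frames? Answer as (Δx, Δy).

(2.2, -0.6)

The orange capsule was at about (7.7, 2.3) and moved to about (9.9, 1.7).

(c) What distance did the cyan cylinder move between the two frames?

1.8

From (5.8, 3.0) to (7.4, 3.8), the cyan cylinder covered √(1.6² + 0.8²) ≈ 1.8 units.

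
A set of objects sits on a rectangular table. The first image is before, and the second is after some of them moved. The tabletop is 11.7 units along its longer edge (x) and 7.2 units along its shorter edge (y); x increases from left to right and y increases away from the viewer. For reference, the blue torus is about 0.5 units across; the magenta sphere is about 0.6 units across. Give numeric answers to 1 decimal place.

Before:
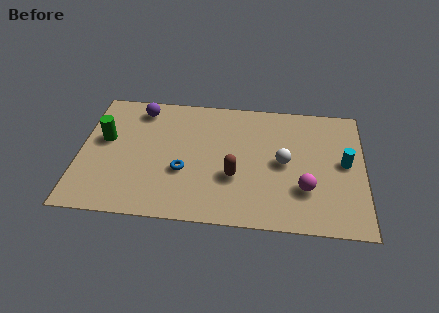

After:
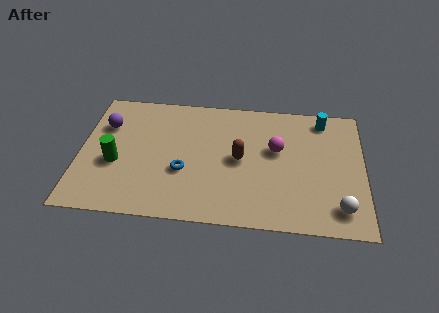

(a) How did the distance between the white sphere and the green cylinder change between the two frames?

+1.9

They were about 7.4 units apart before and 9.3 after — 1.9 units further apart.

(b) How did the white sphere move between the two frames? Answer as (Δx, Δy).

(2.3, -2.3)

The white sphere was at about (8.4, 3.6) and moved to about (10.7, 1.3).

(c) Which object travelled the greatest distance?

the white sphere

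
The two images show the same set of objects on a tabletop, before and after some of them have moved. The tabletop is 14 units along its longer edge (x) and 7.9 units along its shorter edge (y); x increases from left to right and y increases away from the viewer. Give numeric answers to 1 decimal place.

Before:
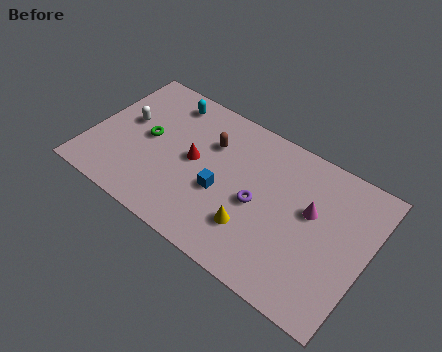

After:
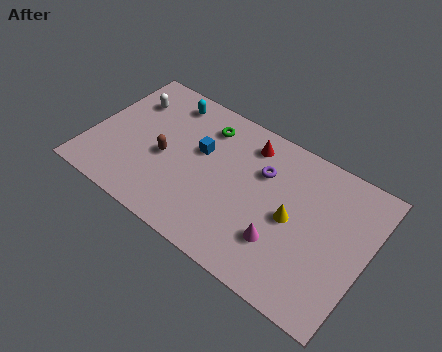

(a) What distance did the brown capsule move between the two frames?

2.8

The brown capsule moved from about (5.8, 5.5) to (3.8, 3.5), a distance of √(2.0² + 2.0²) ≈ 2.8.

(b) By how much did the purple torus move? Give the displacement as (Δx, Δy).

(-0.1, 1.8)

The purple torus started near (8.6, 3.6) and ended near (8.5, 5.4).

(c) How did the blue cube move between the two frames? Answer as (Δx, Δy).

(-1.4, 1.6)

The blue cube started near (6.8, 3.2) and ended near (5.4, 4.8).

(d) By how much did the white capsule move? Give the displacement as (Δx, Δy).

(-0.1, 1.3)

From the two frames, the white capsule sits at roughly (1.6, 4.5) before and (1.5, 5.8) after.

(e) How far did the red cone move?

3.4

From (5.2, 4.1) to (7.6, 6.5), the red cone covered √(2.4² + 2.4²) ≈ 3.4 units.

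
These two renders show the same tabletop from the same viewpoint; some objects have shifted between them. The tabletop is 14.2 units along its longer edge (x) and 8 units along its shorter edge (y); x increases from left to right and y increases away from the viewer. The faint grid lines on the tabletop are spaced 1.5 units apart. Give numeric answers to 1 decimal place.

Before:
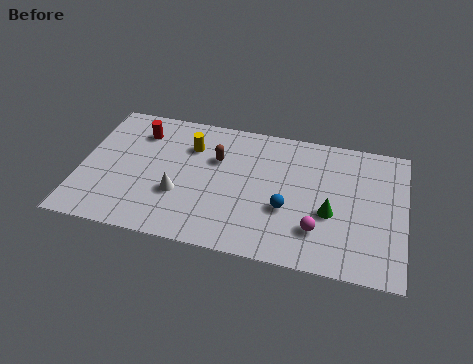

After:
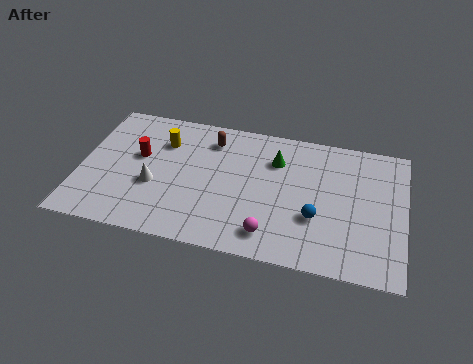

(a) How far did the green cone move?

3.6

The green cone moved from about (11.0, 3.2) to (8.5, 5.8), a distance of √(2.5² + 2.6²) ≈ 3.6.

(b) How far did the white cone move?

1.1

From (4.4, 2.8) to (3.3, 3.1), the white cone covered √(1.1² + 0.3²) ≈ 1.1 units.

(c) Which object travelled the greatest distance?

the green cone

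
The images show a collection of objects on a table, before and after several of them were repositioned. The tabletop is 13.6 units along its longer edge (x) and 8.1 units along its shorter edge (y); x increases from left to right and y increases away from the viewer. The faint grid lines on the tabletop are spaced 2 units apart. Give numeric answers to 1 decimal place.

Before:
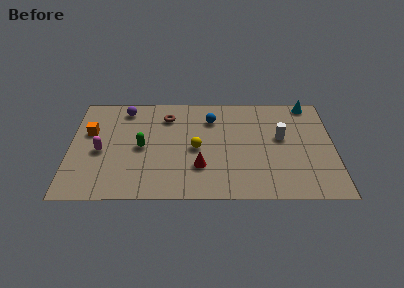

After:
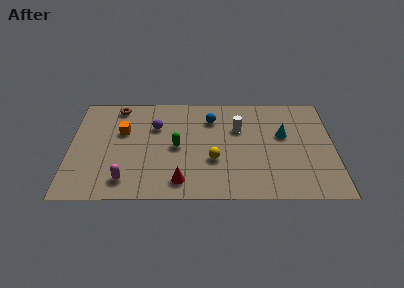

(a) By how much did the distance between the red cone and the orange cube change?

-1.5

They were about 6.3 units apart before and 4.8 after — 1.5 units closer together.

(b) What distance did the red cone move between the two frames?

1.5

The red cone moved from about (6.7, 2.4) to (5.7, 1.3), a distance of √(1.0² + 1.1²) ≈ 1.5.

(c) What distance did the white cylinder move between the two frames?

2.3

From (10.9, 4.6) to (8.7, 5.3), the white cylinder covered √(2.2² + 0.7²) ≈ 2.3 units.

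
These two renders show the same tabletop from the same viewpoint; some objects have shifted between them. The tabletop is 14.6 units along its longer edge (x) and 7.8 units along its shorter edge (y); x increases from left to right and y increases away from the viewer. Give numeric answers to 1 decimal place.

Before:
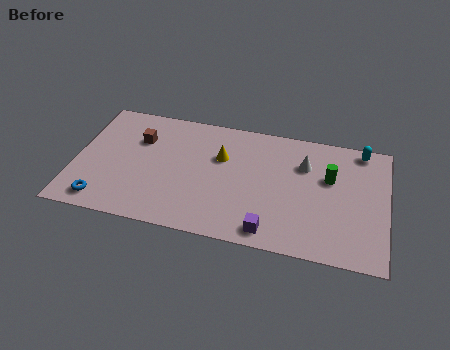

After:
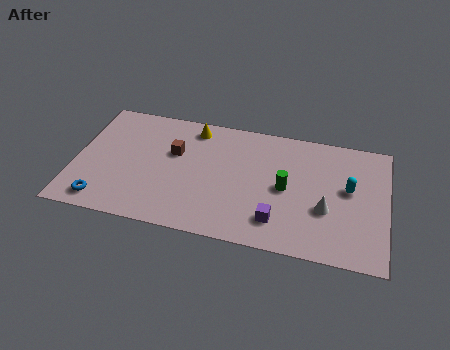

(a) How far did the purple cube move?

0.8

From (9.3, 1.0) to (9.6, 1.7), the purple cube covered √(0.3² + 0.7²) ≈ 0.8 units.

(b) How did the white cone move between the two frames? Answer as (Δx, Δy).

(1.1, -2.6)

From the two frames, the white cone sits at roughly (10.7, 5.5) before and (11.8, 2.9) after.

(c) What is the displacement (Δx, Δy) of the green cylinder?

(-2.0, -1.1)

The green cylinder was at about (11.9, 4.9) and moved to about (9.9, 3.8).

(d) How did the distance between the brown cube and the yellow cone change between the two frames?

-1.9

Before: roughly 3.9 units apart; after: 2.0. That's 1.9 units closer together.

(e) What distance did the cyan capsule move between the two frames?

2.6

From (13.3, 7.0) to (12.8, 4.4), the cyan capsule covered √(0.5² + 2.6²) ≈ 2.6 units.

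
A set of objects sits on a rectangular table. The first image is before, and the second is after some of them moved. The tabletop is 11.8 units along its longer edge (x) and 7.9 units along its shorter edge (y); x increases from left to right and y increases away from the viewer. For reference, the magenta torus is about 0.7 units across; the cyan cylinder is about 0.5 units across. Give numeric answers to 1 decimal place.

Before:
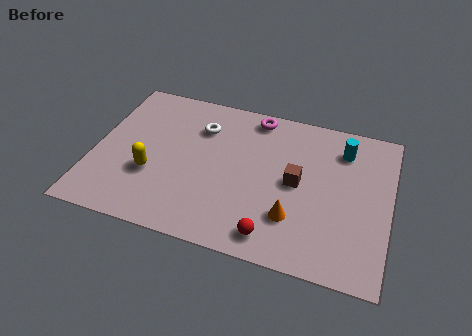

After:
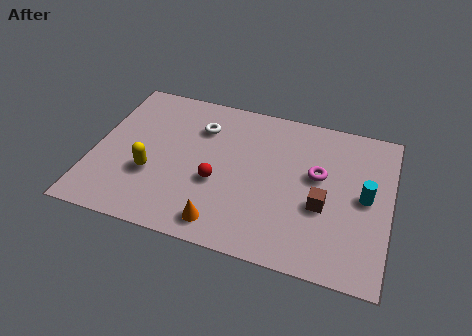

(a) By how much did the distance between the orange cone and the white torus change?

-0.5

Before: roughly 5.4 units apart; after: 4.9. That's 0.5 units closer together.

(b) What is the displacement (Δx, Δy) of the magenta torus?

(2.7, -2.4)

From the two frames, the magenta torus sits at roughly (6.2, 7.0) before and (8.9, 4.6) after.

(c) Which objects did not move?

the white torus and the yellow capsule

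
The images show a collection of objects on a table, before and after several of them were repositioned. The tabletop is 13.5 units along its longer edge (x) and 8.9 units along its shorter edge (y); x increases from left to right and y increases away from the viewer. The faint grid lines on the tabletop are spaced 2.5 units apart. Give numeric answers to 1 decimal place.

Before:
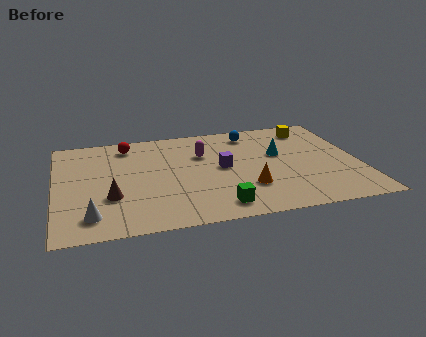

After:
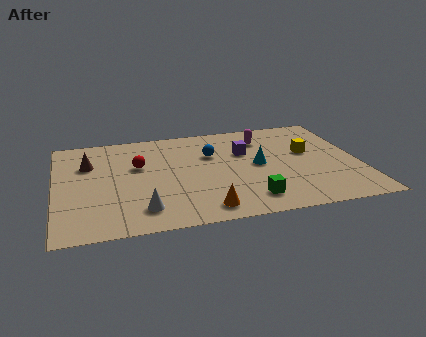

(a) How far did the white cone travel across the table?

2.2

From (1.5, 1.6) to (3.7, 1.7), the white cone covered √(2.2² + 0.1²) ≈ 2.2 units.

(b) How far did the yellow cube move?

2.2

The yellow cube moved from about (11.6, 7.4) to (11.3, 5.2), a distance of √(0.3² + 2.2²) ≈ 2.2.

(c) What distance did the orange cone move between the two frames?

2.4

From (8.4, 2.6) to (6.4, 1.2), the orange cone covered √(2.0² + 1.4²) ≈ 2.4 units.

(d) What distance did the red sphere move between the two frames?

2.0

From (3.3, 7.5) to (3.7, 5.5), the red sphere covered √(0.4² + 2.0²) ≈ 2.0 units.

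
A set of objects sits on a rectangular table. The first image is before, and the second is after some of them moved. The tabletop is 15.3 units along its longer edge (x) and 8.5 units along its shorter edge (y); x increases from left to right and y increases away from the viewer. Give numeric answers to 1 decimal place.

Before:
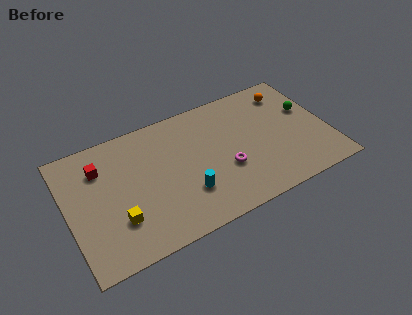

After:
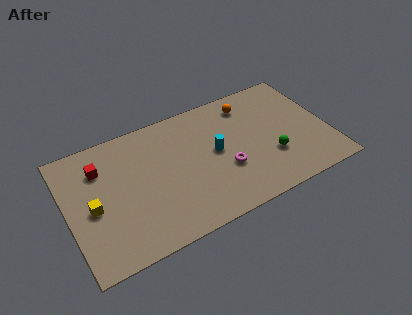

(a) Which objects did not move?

the red cube and the magenta torus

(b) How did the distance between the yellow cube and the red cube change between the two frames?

-1.3

Before: roughly 3.8 units apart; after: 2.5. That's 1.3 units closer together.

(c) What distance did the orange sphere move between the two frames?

2.4

The orange sphere was near (13.4, 6.9) before and (11.0, 7.0) after, so it travelled √(2.4² + 0.1²) ≈ 2.4 units.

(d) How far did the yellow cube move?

1.9

From (2.7, 2.5) to (1.4, 3.9), the yellow cube covered √(1.3² + 1.4²) ≈ 1.9 units.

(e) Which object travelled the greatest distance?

the green sphere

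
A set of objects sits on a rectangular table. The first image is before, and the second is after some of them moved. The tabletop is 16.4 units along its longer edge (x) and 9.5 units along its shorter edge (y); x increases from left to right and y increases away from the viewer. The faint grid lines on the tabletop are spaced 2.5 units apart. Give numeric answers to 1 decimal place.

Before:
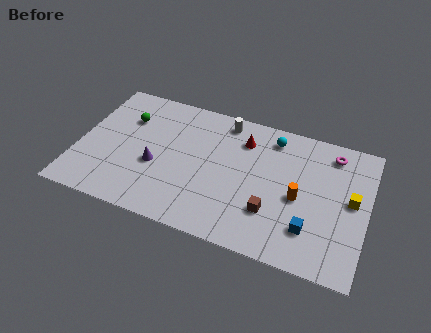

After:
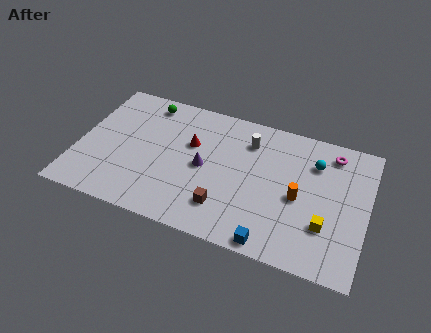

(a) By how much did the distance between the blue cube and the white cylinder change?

-1.2

The distance was about 8.0 in the first image and 6.8 in the second, so they moved 1.2 units closer together.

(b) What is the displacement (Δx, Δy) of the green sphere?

(1.0, 1.5)

From the two frames, the green sphere sits at roughly (2.5, 6.7) before and (3.5, 8.2) after.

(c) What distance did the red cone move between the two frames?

3.2

From (9.2, 7.3) to (6.3, 6.0), the red cone covered √(2.9² + 1.3²) ≈ 3.2 units.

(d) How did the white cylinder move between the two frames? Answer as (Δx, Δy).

(1.5, -1.0)

From the two frames, the white cylinder sits at roughly (8.0, 8.3) before and (9.5, 7.3) after.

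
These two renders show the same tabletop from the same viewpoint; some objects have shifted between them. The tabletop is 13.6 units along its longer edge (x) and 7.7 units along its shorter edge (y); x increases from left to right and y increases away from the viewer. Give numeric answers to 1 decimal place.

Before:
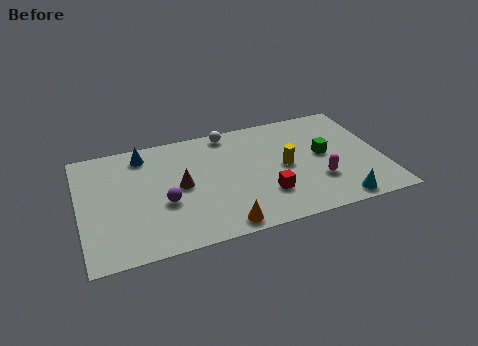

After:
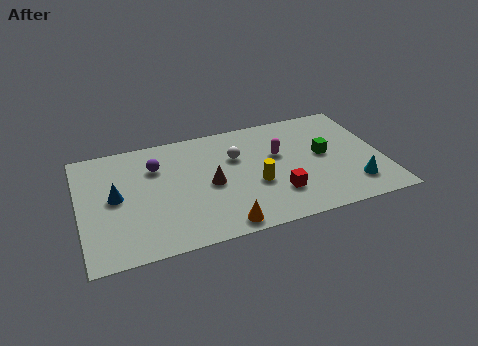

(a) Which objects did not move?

the green cube and the orange cone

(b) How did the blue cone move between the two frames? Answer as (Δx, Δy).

(-1.4, -2.5)

The blue cone started near (3.0, 6.5) and ended near (1.6, 4.0).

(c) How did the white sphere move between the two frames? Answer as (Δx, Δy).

(0.2, -1.8)

The white sphere was at about (6.9, 6.9) and moved to about (7.1, 5.1).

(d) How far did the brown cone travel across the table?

1.3

From (4.5, 3.9) to (5.8, 3.6), the brown cone covered √(1.3² + 0.3²) ≈ 1.3 units.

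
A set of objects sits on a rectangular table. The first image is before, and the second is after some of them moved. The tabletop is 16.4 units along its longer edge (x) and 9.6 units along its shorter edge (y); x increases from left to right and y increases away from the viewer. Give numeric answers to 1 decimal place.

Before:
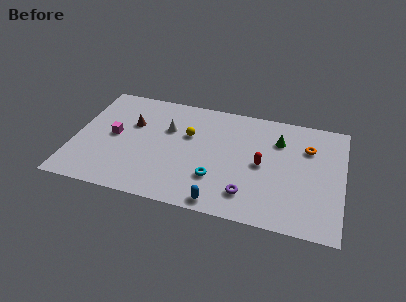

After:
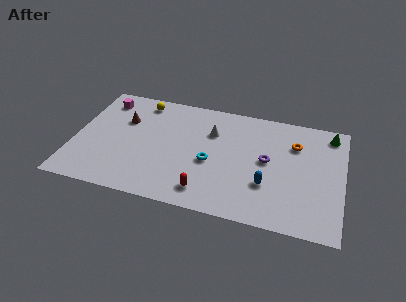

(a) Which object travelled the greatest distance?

the red capsule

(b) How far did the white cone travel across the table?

2.7

From (5.6, 6.3) to (8.3, 6.7), the white cone covered √(2.7² + 0.4²) ≈ 2.7 units.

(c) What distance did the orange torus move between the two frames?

0.8

The orange torus was near (14.2, 6.8) before and (13.4, 6.9) after, so it travelled √(0.8² + 0.1²) ≈ 0.8 units.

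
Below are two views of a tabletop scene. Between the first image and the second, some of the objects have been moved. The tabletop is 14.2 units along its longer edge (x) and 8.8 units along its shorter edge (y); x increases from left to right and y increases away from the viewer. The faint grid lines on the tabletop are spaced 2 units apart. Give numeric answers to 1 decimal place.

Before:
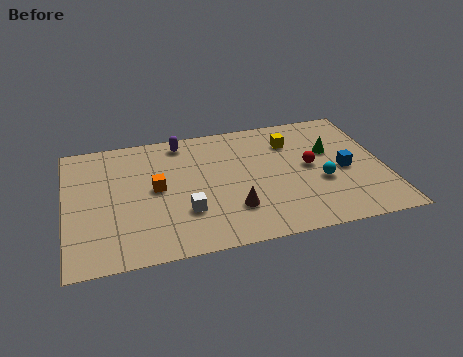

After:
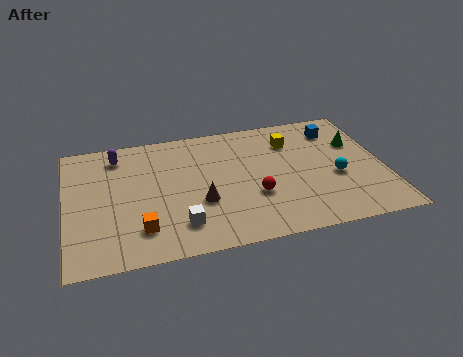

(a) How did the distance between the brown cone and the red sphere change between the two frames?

-1.8

Before: roughly 4.2 units apart; after: 2.4. That's 1.8 units closer together.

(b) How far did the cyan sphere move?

0.7

From (11.3, 3.4) to (12.0, 3.6), the cyan sphere covered √(0.7² + 0.2²) ≈ 0.7 units.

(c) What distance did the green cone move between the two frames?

1.2

From (11.9, 5.5) to (13.1, 5.8), the green cone covered √(1.2² + 0.3²) ≈ 1.2 units.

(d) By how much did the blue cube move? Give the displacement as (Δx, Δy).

(-0.1, 3.0)

From the two frames, the blue cube sits at roughly (12.4, 4.0) before and (12.3, 7.0) after.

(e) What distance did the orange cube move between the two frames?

2.7

The orange cube was near (4.0, 4.6) before and (3.2, 2.0) after, so it travelled √(0.8² + 2.6²) ≈ 2.7 units.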